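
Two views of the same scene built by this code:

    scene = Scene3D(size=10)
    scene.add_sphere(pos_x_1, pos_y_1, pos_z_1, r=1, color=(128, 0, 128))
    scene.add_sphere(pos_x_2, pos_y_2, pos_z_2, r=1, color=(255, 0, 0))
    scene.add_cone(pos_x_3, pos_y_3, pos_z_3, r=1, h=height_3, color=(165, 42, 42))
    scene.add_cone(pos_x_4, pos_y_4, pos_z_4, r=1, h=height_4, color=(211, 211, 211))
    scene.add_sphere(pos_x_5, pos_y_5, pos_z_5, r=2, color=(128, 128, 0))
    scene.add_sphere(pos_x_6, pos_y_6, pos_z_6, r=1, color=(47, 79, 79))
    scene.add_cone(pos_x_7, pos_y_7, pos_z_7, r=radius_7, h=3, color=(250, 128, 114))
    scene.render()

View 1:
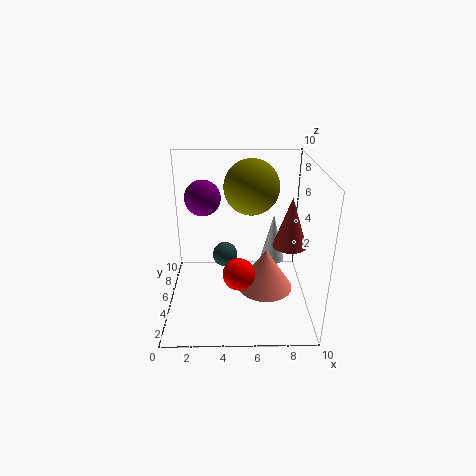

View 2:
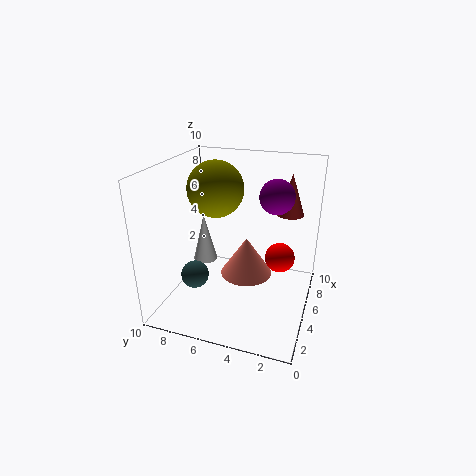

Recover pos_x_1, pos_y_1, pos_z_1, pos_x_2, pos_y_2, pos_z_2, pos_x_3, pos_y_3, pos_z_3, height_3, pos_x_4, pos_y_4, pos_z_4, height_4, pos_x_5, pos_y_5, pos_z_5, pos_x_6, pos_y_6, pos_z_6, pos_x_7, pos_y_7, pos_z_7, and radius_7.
pos_x_1 = 3
pos_y_1 = 2
pos_z_1 = 9
pos_x_2 = 5
pos_y_2 = 2
pos_z_2 = 4
pos_x_3 = 8
pos_y_3 = 2
pos_z_3 = 6
height_3 = 3
pos_x_4 = 8
pos_y_4 = 9
pos_z_4 = 1
height_4 = 4
pos_x_5 = 6
pos_y_5 = 7
pos_z_5 = 8
pos_x_6 = 4
pos_y_6 = 8
pos_z_6 = 2
pos_x_7 = 7
pos_y_7 = 5
pos_z_7 = 1
radius_7 = 2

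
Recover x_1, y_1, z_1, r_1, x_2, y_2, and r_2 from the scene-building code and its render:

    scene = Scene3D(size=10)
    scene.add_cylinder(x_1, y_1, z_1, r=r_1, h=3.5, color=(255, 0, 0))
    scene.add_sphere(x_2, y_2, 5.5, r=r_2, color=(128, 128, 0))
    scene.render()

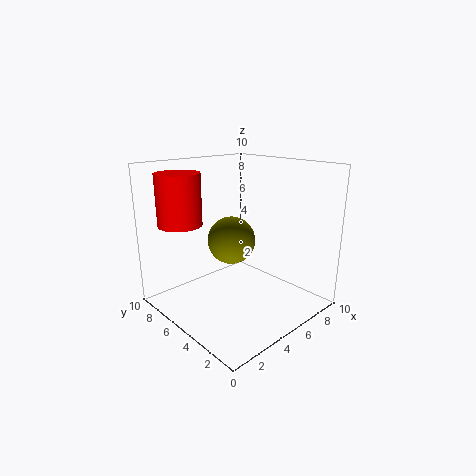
x_1 = 2, y_1 = 7.5, z_1 = 6, r_1 = 1.5, x_2 = 3.5, y_2 = 4, r_2 = 1.5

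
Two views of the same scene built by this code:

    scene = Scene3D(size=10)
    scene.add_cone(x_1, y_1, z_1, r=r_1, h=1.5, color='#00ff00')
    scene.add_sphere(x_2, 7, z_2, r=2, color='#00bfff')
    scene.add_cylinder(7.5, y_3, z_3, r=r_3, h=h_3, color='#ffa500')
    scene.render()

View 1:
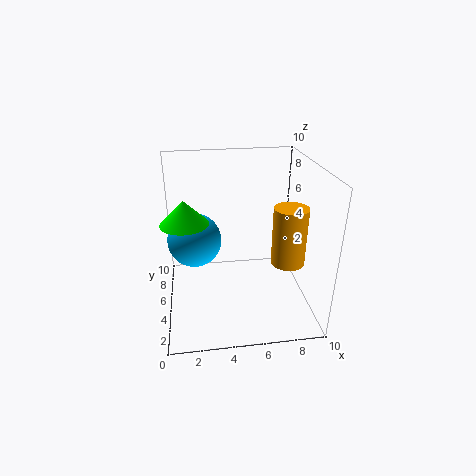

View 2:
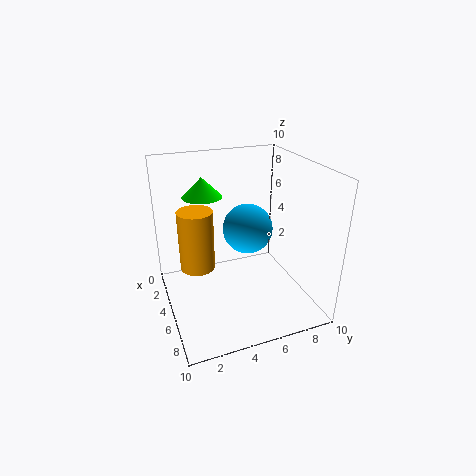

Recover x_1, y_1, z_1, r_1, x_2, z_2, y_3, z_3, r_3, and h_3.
x_1 = 1.5, y_1 = 3.5, z_1 = 7, r_1 = 1.5, x_2 = 2, z_2 = 4, y_3 = 1.5, z_3 = 5, r_3 = 1, h_3 = 3.5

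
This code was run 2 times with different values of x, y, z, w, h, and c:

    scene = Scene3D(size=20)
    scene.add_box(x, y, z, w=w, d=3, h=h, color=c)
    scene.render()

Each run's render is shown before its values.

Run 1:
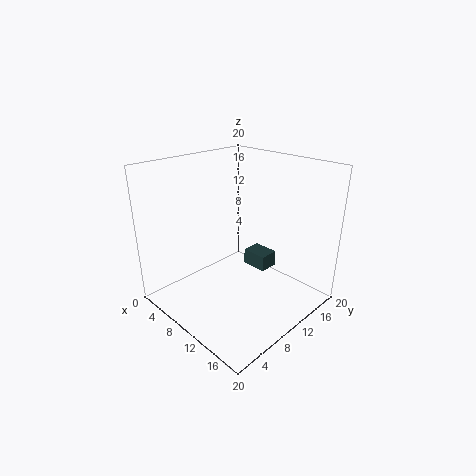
x = 6.5; y = 15; z = 2.5; w = 4; h = 2.5; c = 'darkslategray'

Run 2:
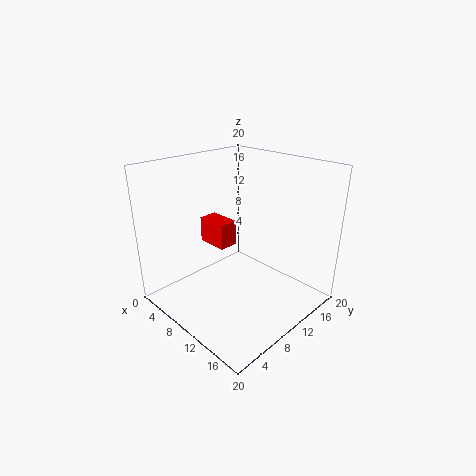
x = 0.5; y = 11; z = 6; w = 5; h = 4; c = 'red'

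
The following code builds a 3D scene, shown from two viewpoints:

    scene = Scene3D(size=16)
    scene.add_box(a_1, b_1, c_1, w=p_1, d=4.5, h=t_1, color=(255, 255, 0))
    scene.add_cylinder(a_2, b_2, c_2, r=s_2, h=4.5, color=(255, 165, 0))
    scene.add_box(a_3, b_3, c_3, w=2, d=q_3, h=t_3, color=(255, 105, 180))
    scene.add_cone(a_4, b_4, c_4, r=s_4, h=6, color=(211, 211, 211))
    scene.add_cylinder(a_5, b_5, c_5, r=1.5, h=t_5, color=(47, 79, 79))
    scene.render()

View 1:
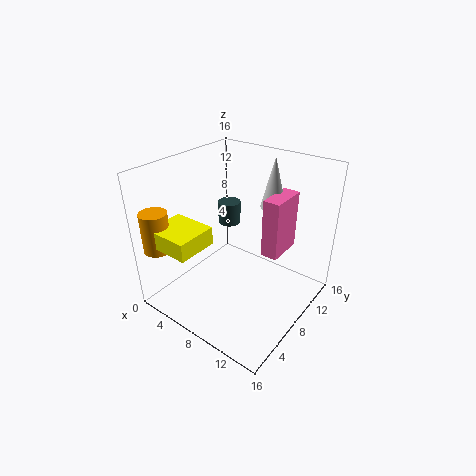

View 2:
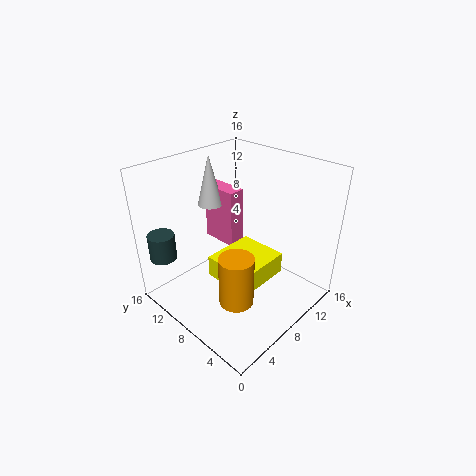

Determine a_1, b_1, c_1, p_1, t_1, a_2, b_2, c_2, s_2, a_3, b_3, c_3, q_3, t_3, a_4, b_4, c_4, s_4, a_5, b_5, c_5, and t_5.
a_1 = 1.5; b_1 = 1; c_1 = 8; p_1 = 5; t_1 = 2; a_2 = 1.5; b_2 = 2; c_2 = 7; s_2 = 1.5; a_3 = 9.5; b_3 = 10.5; c_3 = 5; q_3 = 4.5; t_3 = 7; a_4 = 9; b_4 = 13.5; c_4 = 10; s_4 = 1.5; a_5 = 2; b_5 = 14; c_5 = 5.5; t_5 = 3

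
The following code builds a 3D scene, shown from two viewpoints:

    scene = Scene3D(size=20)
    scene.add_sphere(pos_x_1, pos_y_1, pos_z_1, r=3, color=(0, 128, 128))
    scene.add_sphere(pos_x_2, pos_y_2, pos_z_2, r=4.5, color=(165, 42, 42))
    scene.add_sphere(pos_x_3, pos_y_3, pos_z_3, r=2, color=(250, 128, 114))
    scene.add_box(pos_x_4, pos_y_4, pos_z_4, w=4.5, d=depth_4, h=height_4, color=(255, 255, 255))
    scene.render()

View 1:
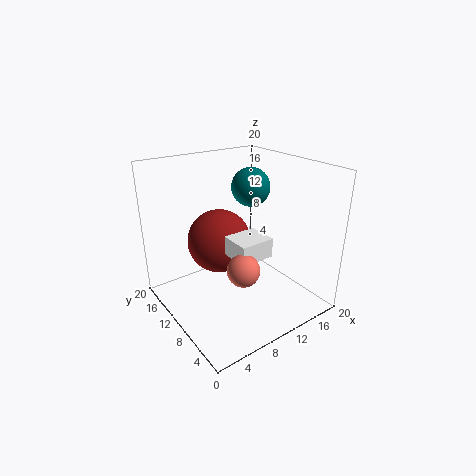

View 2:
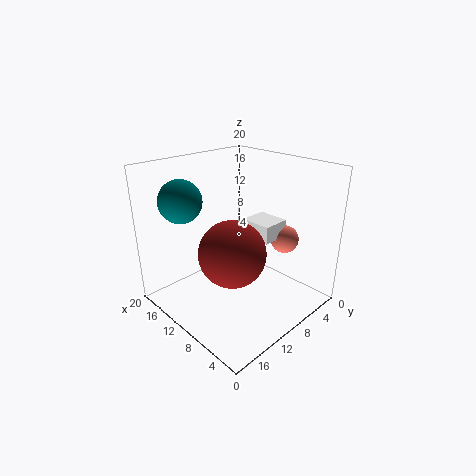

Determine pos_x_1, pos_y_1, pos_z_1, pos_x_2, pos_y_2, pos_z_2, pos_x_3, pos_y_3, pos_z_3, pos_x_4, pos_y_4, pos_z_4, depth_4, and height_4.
pos_x_1 = 16, pos_y_1 = 15, pos_z_1 = 15, pos_x_2 = 8.5, pos_y_2 = 12.5, pos_z_2 = 9, pos_x_3 = 6.5, pos_y_3 = 4, pos_z_3 = 9, pos_x_4 = 6.5, pos_y_4 = 4, pos_z_4 = 9.5, depth_4 = 4, height_4 = 2.5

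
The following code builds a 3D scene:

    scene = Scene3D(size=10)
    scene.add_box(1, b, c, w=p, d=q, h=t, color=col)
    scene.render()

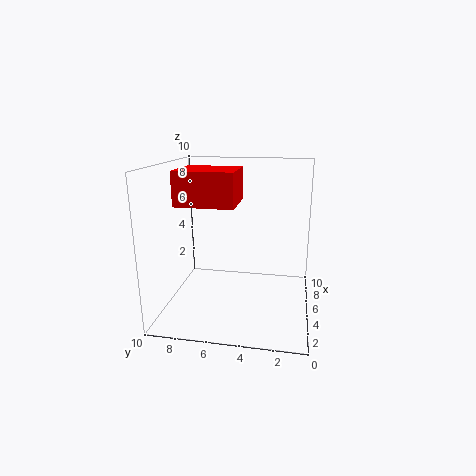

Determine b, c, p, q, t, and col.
b = 4.5
c = 8
p = 3
q = 3.5
t = 2
col = 'red'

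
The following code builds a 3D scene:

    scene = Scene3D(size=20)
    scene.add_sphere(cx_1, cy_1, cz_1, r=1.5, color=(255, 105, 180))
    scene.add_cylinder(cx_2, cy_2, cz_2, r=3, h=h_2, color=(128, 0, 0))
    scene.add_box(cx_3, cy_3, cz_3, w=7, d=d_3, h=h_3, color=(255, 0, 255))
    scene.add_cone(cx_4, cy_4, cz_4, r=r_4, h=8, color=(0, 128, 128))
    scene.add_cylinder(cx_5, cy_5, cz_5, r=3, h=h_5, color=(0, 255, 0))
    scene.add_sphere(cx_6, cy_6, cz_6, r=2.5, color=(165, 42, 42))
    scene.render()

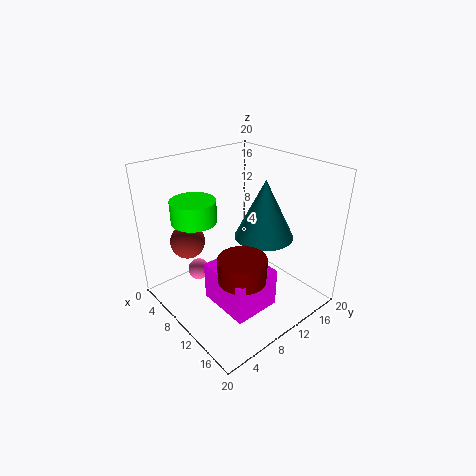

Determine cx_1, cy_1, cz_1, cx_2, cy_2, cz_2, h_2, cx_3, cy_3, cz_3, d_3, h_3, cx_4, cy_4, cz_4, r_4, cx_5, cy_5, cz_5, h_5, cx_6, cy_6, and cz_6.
cx_1 = 6.5
cy_1 = 5.5
cz_1 = 5
cx_2 = 15.5
cy_2 = 6
cz_2 = 8
h_2 = 3
cx_3 = 11
cy_3 = 3.5
cz_3 = 4
d_3 = 6
h_3 = 5
cx_4 = 12.5
cy_4 = 12.5
cz_4 = 10.5
r_4 = 4
cx_5 = 7
cy_5 = 5
cz_5 = 13
h_5 = 3
cx_6 = 4
cy_6 = 5.5
cz_6 = 8.5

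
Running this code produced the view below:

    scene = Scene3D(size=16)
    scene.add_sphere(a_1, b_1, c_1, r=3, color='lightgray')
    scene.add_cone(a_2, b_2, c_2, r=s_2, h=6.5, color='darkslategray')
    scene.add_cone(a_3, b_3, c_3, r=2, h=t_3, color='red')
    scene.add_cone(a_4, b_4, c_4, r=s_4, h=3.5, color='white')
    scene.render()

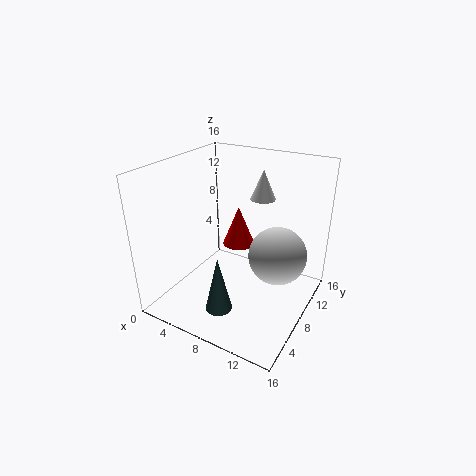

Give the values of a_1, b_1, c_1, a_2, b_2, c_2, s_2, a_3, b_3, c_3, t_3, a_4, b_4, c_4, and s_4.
a_1 = 13; b_1 = 7.5; c_1 = 7.5; a_2 = 7.5; b_2 = 4.5; c_2 = 0.5; s_2 = 1.5; a_3 = 5.5; b_3 = 12.5; c_3 = 4.5; t_3 = 5; a_4 = 8.5; b_4 = 13; c_4 = 11; s_4 = 1.5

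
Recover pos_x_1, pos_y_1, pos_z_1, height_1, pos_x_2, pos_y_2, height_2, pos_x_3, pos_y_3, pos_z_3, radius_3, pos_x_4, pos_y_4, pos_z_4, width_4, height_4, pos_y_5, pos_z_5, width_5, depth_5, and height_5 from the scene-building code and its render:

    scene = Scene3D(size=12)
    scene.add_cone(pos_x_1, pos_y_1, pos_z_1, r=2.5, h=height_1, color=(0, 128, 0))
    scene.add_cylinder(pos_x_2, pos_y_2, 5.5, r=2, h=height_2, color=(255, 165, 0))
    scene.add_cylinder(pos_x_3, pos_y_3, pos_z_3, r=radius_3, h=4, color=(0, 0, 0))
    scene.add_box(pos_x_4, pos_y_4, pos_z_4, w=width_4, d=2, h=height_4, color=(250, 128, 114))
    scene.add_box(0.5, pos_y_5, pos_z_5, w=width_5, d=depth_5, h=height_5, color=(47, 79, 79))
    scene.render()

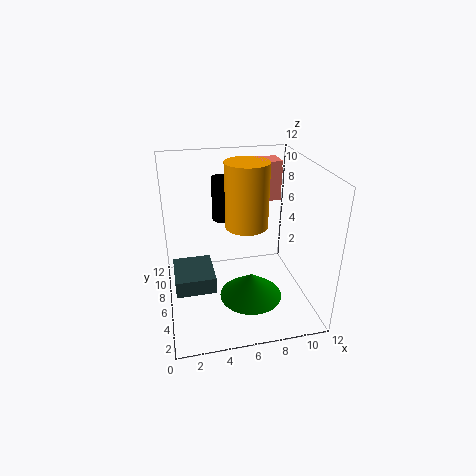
pos_x_1 = 6.5
pos_y_1 = 3.5
pos_z_1 = 2
height_1 = 2
pos_x_2 = 7.5
pos_y_2 = 9
height_2 = 6
pos_x_3 = 5.5
pos_y_3 = 10
pos_z_3 = 6
radius_3 = 1
pos_x_4 = 8.5
pos_y_4 = 8.5
pos_z_4 = 8
width_4 = 2
height_4 = 3.5
pos_y_5 = 5.5
pos_z_5 = 1
width_5 = 3.5
depth_5 = 4
height_5 = 1.5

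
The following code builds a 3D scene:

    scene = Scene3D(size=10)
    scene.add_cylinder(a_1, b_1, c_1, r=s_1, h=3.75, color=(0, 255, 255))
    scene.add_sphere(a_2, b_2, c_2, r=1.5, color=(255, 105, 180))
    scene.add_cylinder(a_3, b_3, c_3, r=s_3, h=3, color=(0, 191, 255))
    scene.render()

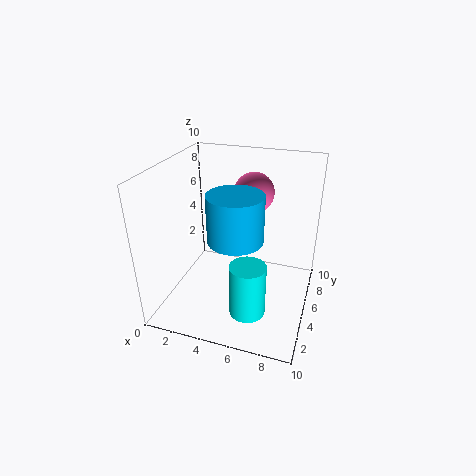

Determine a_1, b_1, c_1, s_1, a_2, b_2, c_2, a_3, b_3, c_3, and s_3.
a_1 = 6.25; b_1 = 3.25; c_1 = 0.25; s_1 = 1.25; a_2 = 5.25; b_2 = 8; c_2 = 7.25; a_3 = 5.5; b_3 = 3; c_3 = 6; s_3 = 1.75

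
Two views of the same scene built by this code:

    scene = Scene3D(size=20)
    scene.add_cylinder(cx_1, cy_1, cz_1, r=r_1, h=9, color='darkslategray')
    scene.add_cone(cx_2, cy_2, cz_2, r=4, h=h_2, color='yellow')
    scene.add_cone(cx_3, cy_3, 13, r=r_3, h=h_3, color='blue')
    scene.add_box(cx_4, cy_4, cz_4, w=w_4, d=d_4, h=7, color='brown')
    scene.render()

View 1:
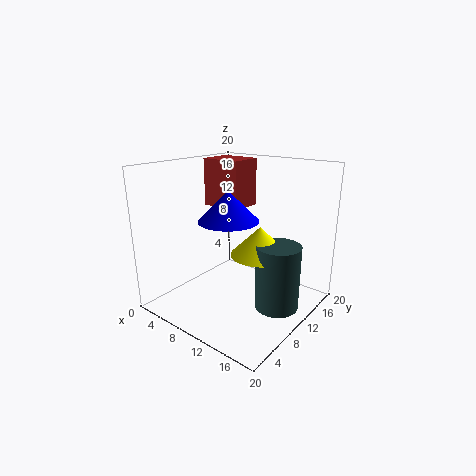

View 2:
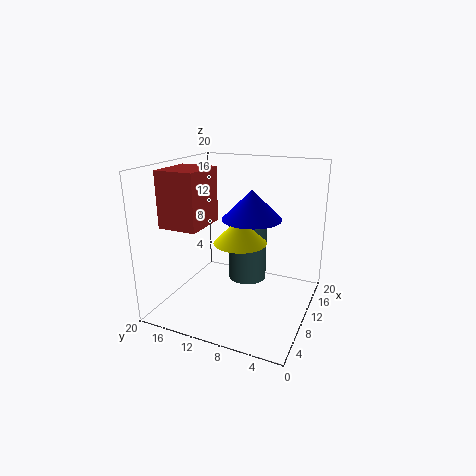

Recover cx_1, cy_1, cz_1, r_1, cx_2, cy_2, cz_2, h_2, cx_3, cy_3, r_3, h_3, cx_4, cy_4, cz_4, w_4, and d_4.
cx_1 = 16, cy_1 = 11, cz_1 = 1, r_1 = 3, cx_2 = 13, cy_2 = 11, cz_2 = 8, h_2 = 4, cx_3 = 10, cy_3 = 8, r_3 = 4, h_3 = 4, cx_4 = 2, cy_4 = 12, cz_4 = 13, w_4 = 6, d_4 = 5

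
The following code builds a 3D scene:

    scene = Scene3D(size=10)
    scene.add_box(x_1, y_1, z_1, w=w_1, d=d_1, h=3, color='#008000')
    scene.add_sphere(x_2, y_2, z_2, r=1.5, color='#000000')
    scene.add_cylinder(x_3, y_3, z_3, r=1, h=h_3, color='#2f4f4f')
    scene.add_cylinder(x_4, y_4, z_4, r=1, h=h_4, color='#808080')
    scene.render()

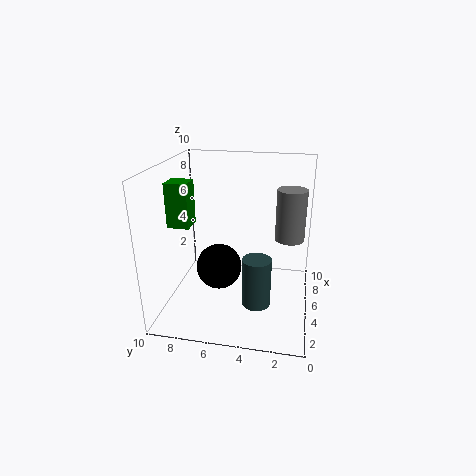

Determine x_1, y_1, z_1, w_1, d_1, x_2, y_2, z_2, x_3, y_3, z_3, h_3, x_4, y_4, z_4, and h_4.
x_1 = 3.5
y_1 = 8
z_1 = 6
w_1 = 1.5
d_1 = 1.5
x_2 = 3.5
y_2 = 6
z_2 = 3.5
x_3 = 4
y_3 = 3.5
z_3 = 0.5
h_3 = 3.5
x_4 = 5.5
y_4 = 1.5
z_4 = 5
h_4 = 3.5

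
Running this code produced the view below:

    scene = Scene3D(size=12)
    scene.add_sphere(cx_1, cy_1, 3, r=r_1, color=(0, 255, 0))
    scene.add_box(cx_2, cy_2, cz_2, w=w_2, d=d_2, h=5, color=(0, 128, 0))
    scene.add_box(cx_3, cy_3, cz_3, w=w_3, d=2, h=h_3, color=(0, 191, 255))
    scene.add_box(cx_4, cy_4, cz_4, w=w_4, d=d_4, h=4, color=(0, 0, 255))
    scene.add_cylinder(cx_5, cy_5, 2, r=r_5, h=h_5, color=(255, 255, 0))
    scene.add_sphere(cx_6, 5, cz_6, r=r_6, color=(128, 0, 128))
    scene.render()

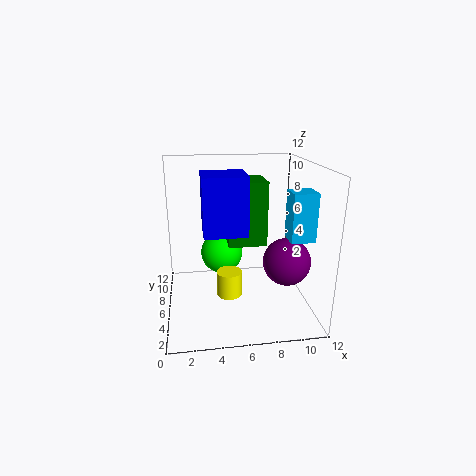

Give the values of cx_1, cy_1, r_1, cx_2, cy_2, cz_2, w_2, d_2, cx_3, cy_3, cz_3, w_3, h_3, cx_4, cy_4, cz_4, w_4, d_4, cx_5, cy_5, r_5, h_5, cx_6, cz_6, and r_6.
cx_1 = 5
cy_1 = 10
r_1 = 2
cx_2 = 5
cy_2 = 4
cz_2 = 6
w_2 = 3
d_2 = 3
cx_3 = 10
cy_3 = 4
cz_3 = 6
w_3 = 2
h_3 = 4
cx_4 = 3
cy_4 = 1
cz_4 = 8
w_4 = 3
d_4 = 3
cx_5 = 5
cy_5 = 4
r_5 = 1
h_5 = 2
cx_6 = 10
cz_6 = 4
r_6 = 2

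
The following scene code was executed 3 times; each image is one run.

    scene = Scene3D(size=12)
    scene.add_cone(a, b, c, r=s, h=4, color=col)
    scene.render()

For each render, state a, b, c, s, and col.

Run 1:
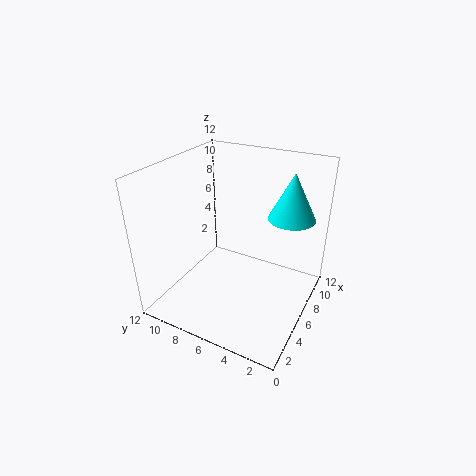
a = 9, b = 2.5, c = 7.25, s = 2, col = 'cyan'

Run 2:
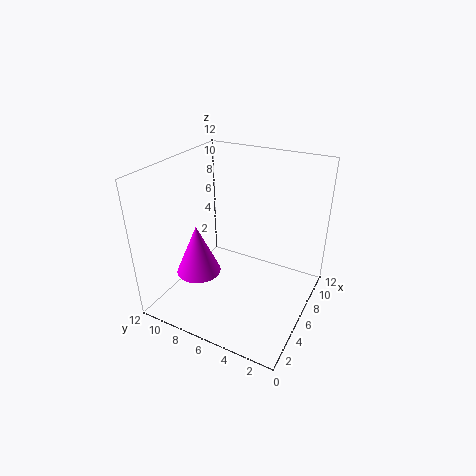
a = 3, b = 8, c = 4, s = 1.75, col = 'magenta'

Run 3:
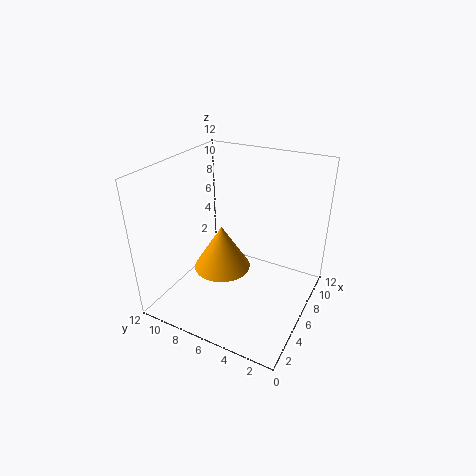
a = 6.25, b = 7.75, c = 2.5, s = 2.5, col = 'orange'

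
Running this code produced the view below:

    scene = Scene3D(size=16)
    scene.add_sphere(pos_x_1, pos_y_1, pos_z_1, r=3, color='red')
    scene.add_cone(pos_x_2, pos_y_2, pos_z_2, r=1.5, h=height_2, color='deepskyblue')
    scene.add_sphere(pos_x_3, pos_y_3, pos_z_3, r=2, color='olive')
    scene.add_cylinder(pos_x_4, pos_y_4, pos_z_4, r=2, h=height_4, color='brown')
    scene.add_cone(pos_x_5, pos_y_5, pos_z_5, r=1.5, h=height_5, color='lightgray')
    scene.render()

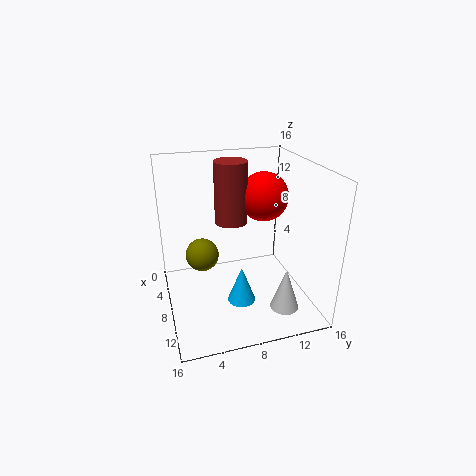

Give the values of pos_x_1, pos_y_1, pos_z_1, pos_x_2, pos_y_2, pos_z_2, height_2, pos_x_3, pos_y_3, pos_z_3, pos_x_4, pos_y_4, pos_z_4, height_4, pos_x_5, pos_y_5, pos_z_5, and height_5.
pos_x_1 = 4, pos_y_1 = 12.5, pos_z_1 = 11, pos_x_2 = 11, pos_y_2 = 7.5, pos_z_2 = 2, height_2 = 4, pos_x_3 = 4.5, pos_y_3 = 4.5, pos_z_3 = 4.5, pos_x_4 = 3.5, pos_y_4 = 8.5, pos_z_4 = 8, height_4 = 7.5, pos_x_5 = 13.5, pos_y_5 = 11.5, pos_z_5 = 2, height_5 = 4.5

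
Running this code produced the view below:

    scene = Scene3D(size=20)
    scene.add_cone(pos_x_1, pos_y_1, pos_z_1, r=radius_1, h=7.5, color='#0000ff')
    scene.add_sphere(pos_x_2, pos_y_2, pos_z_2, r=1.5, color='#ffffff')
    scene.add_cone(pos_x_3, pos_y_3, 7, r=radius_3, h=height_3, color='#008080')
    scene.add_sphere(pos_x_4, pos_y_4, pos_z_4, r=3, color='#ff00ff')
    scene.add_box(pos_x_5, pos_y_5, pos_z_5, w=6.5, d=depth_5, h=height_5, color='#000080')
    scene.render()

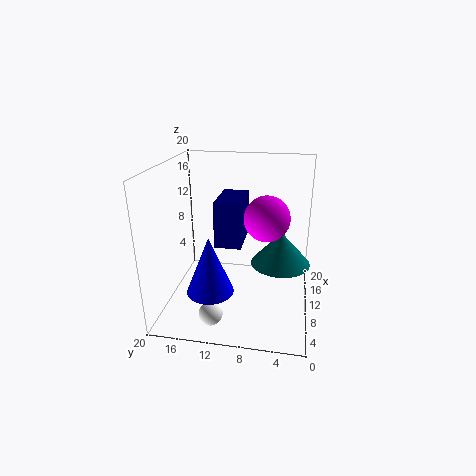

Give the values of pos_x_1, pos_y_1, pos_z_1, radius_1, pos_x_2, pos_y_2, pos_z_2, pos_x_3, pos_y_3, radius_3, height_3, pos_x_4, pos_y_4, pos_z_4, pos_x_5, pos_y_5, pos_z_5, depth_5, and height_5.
pos_x_1 = 4; pos_y_1 = 12.5; pos_z_1 = 5; radius_1 = 3; pos_x_2 = 2; pos_y_2 = 12; pos_z_2 = 3; pos_x_3 = 9.5; pos_y_3 = 4; radius_3 = 4; height_3 = 4.5; pos_x_4 = 9; pos_y_4 = 6; pos_z_4 = 13.5; pos_x_5 = 6.5; pos_y_5 = 9; pos_z_5 = 10; depth_5 = 3.5; height_5 = 6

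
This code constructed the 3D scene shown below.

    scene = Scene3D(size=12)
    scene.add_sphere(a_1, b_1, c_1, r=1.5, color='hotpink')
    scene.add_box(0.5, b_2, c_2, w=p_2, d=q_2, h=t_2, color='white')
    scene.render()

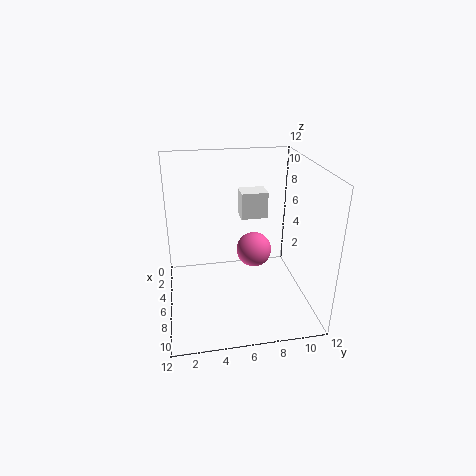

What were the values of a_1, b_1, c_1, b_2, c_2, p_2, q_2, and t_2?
a_1 = 5.5, b_1 = 7.5, c_1 = 4.5, b_2 = 7, c_2 = 6, p_2 = 2, q_2 = 2.5, t_2 = 2.5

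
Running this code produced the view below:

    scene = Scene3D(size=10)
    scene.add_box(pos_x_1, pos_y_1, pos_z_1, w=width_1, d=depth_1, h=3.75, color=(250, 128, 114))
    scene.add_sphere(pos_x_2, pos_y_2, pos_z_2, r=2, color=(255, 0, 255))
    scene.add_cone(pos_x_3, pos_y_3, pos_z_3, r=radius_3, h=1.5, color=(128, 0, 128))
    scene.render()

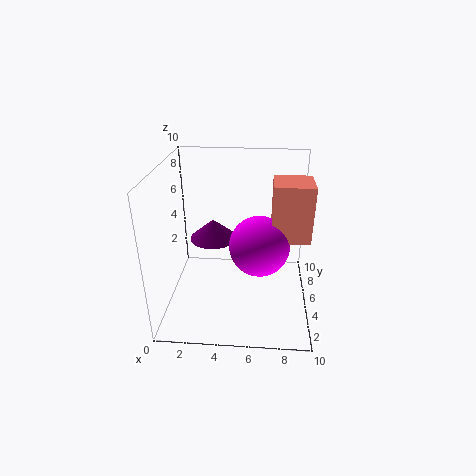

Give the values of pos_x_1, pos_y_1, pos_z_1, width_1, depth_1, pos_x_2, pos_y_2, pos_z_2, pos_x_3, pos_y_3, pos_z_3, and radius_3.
pos_x_1 = 7.25; pos_y_1 = 3.5; pos_z_1 = 5.5; width_1 = 2.5; depth_1 = 2.5; pos_x_2 = 6.5; pos_y_2 = 4; pos_z_2 = 5; pos_x_3 = 3; pos_y_3 = 6.75; pos_z_3 = 4; radius_3 = 1.75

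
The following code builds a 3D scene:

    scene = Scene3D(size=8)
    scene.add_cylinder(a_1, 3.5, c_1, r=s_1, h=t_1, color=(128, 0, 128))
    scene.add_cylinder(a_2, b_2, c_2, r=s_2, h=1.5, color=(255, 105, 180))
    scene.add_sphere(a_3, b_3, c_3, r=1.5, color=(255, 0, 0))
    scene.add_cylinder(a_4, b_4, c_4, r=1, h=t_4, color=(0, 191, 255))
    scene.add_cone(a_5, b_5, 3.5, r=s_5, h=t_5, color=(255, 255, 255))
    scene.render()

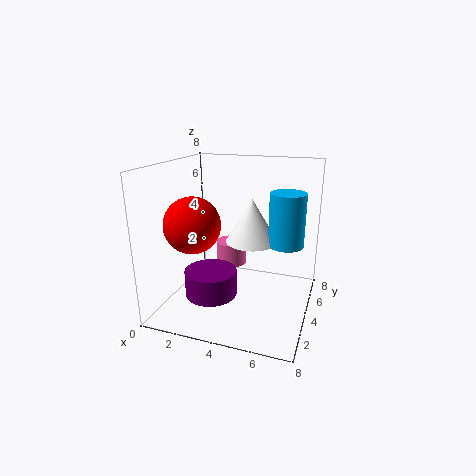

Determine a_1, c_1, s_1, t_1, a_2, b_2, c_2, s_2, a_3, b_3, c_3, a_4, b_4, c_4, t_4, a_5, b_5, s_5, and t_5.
a_1 = 2.5; c_1 = 0.5; s_1 = 1.5; t_1 = 1.5; a_2 = 2.5; b_2 = 7; c_2 = 1; s_2 = 1; a_3 = 2; b_3 = 2.5; c_3 = 5; a_4 = 6.5; b_4 = 5; c_4 = 3.5; t_4 = 3; a_5 = 4.5; b_5 = 5; s_5 = 1.5; t_5 = 2.5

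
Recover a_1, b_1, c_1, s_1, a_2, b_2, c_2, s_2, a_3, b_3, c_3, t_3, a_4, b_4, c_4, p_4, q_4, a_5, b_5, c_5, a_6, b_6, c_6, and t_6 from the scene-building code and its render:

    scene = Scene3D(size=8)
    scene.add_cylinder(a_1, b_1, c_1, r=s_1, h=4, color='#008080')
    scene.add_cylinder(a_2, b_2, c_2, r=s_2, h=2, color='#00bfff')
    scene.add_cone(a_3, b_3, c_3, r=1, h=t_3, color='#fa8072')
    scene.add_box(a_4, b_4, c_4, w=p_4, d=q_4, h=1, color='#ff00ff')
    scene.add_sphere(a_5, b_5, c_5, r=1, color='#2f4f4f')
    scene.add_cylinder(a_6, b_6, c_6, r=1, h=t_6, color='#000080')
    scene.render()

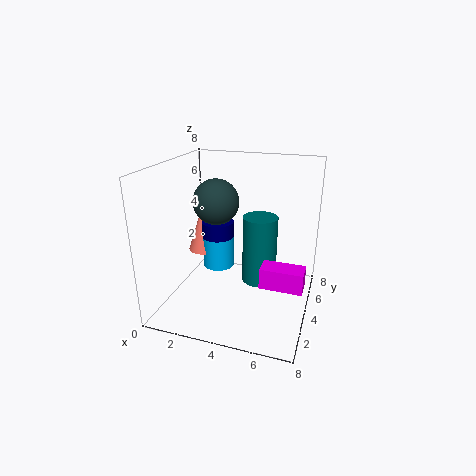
a_1 = 5; b_1 = 5; c_1 = 1; s_1 = 1; a_2 = 2; b_2 = 6; c_2 = 1; s_2 = 1; a_3 = 1; b_3 = 6; c_3 = 2; t_3 = 3; a_4 = 6; b_4 = 1; c_4 = 3; p_4 = 2; q_4 = 1; a_5 = 4; b_5 = 1; c_5 = 7; a_6 = 2; b_6 = 6; c_6 = 2; t_6 = 2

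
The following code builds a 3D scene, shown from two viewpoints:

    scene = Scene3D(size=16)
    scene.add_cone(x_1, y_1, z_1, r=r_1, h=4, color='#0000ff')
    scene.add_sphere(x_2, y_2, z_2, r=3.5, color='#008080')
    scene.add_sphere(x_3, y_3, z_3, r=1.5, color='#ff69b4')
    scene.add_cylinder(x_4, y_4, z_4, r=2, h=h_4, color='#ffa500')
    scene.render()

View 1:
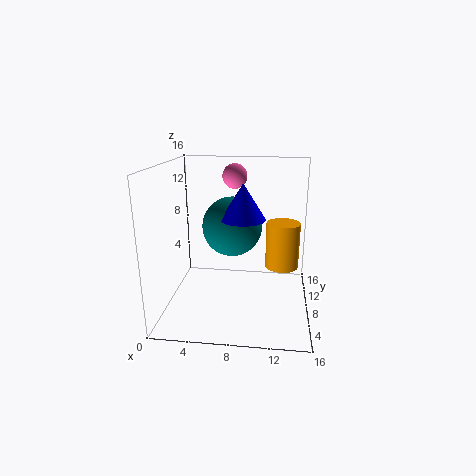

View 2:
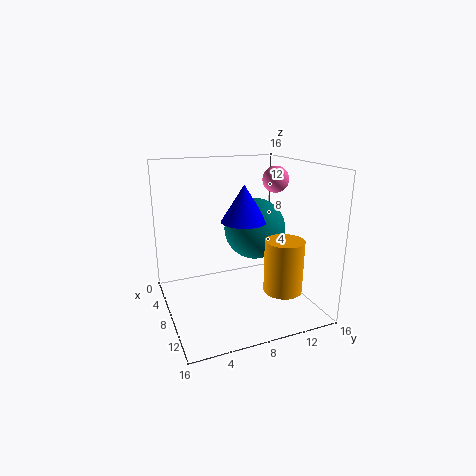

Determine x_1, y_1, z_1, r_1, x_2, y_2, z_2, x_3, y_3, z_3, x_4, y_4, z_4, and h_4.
x_1 = 8.5, y_1 = 8.5, z_1 = 10, r_1 = 2.5, x_2 = 7, y_2 = 10.5, z_2 = 8.5, x_3 = 7, y_3 = 13, z_3 = 14, x_4 = 13, y_4 = 11, z_4 = 3.5, h_4 = 5.5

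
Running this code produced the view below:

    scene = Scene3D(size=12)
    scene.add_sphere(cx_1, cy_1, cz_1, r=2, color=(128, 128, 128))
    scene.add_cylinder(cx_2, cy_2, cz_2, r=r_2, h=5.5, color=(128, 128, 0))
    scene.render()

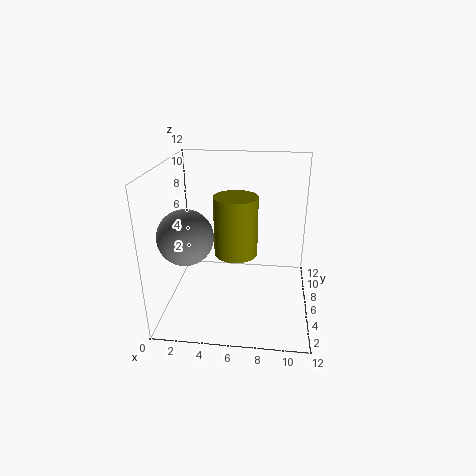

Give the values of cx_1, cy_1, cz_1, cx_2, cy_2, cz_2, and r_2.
cx_1 = 2.75; cy_1 = 2; cz_1 = 7.75; cx_2 = 5.5; cy_2 = 8.5; cz_2 = 3.25; r_2 = 2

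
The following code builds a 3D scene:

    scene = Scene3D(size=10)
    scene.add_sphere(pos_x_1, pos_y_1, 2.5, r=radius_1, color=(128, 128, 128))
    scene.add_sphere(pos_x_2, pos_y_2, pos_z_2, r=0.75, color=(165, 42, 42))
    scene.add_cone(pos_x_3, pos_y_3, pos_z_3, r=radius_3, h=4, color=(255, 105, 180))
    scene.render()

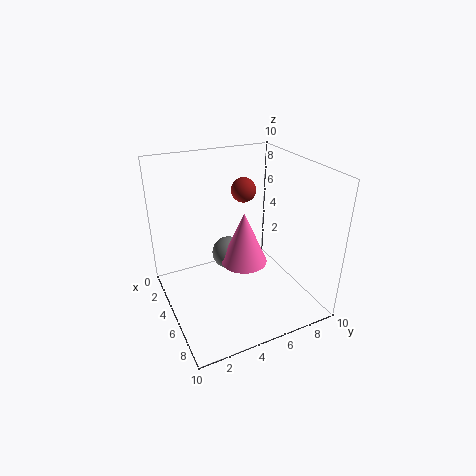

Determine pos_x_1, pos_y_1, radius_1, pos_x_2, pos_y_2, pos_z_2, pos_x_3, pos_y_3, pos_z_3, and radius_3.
pos_x_1 = 2.75, pos_y_1 = 5.25, radius_1 = 1.25, pos_x_2 = 6.25, pos_y_2 = 4.75, pos_z_2 = 9, pos_x_3 = 4, pos_y_3 = 6, pos_z_3 = 2.25, radius_3 = 1.75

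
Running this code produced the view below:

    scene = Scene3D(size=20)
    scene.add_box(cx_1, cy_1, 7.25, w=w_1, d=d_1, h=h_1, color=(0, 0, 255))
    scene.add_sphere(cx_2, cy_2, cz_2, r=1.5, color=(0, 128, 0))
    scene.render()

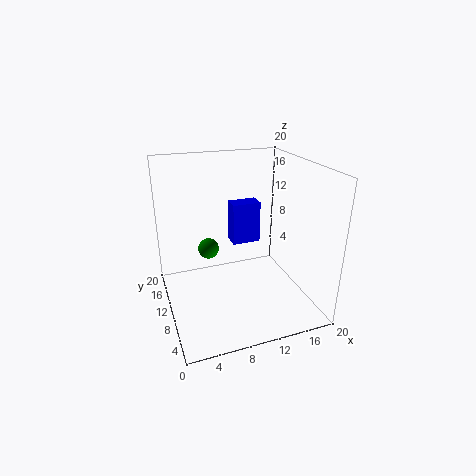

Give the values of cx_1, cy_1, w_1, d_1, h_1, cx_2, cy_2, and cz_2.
cx_1 = 10.5, cy_1 = 13.25, w_1 = 4.25, d_1 = 2.5, h_1 = 6.25, cx_2 = 6.5, cy_2 = 13, cz_2 = 7.5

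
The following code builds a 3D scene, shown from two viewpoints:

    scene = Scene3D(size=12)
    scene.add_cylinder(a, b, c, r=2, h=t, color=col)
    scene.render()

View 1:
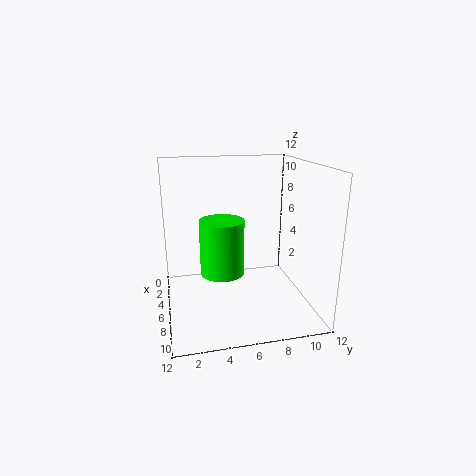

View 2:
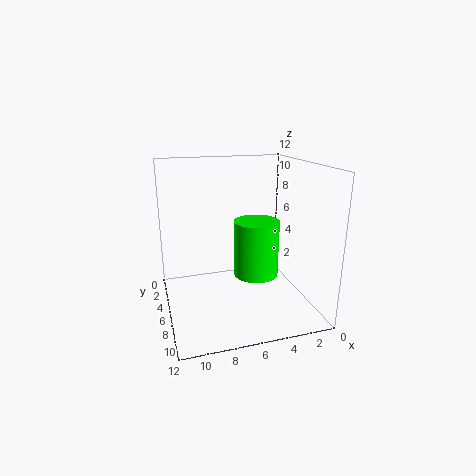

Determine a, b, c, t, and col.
a = 4
b = 5
c = 2
t = 5
col = 'lime'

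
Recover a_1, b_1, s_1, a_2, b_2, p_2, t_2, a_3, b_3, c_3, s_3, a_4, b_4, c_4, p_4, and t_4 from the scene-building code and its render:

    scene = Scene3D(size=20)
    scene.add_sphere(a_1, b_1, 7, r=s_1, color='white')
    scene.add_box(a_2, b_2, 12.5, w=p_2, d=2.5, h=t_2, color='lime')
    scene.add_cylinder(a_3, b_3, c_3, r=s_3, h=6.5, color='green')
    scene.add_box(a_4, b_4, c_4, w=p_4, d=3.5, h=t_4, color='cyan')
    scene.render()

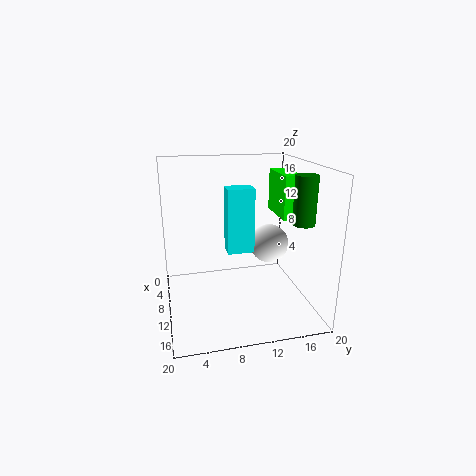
a_1 = 6; b_1 = 16; s_1 = 3; a_2 = 5; b_2 = 16; p_2 = 6.5; t_2 = 6; a_3 = 13.5; b_3 = 18; c_3 = 12.5; s_3 = 1.5; a_4 = 10.5; b_4 = 8; c_4 = 9; p_4 = 2.5; t_4 = 8.5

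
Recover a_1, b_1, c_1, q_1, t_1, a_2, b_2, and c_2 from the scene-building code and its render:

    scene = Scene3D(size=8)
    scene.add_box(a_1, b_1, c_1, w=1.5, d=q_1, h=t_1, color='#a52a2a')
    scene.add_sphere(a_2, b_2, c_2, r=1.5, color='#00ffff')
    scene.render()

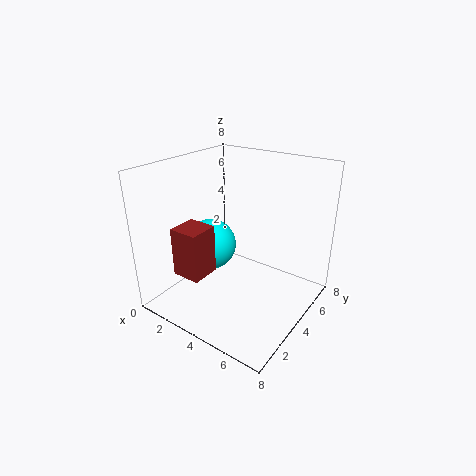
a_1 = 2.5
b_1 = 0.5
c_1 = 3
q_1 = 1.5
t_1 = 2.5
a_2 = 2
b_2 = 4
c_2 = 3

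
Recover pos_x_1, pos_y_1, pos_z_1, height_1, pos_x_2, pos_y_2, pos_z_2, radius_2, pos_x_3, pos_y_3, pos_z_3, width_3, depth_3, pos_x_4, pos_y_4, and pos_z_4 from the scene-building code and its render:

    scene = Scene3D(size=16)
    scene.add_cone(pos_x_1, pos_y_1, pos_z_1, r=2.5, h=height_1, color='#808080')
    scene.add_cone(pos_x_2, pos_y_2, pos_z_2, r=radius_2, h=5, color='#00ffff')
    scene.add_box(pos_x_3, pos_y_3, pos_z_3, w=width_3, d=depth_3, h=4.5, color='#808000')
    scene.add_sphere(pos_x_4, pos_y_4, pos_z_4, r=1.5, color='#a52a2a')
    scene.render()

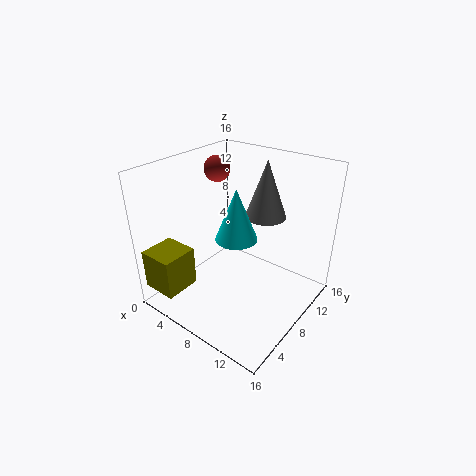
pos_x_1 = 8; pos_y_1 = 13.5; pos_z_1 = 8.5; height_1 = 7; pos_x_2 = 10.5; pos_y_2 = 4.5; pos_z_2 = 10.5; radius_2 = 2; pos_x_3 = 0.5; pos_y_3 = 0.5; pos_z_3 = 2.5; width_3 = 4; depth_3 = 4; pos_x_4 = 3.5; pos_y_4 = 10; pos_z_4 = 14.5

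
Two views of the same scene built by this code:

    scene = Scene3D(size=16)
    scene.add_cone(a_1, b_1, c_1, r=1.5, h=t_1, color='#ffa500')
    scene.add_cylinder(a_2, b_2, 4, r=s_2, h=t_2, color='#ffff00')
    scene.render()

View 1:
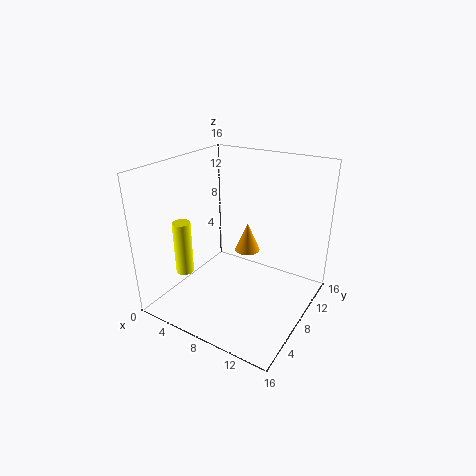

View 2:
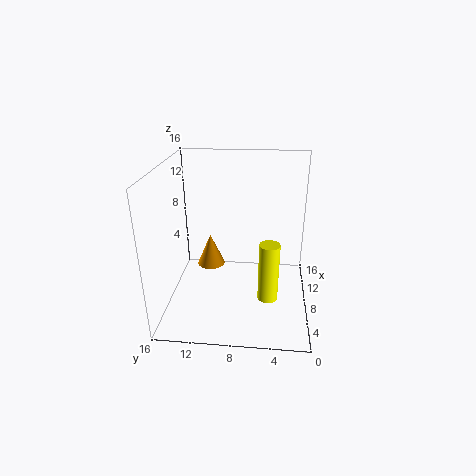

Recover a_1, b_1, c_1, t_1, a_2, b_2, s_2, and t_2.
a_1 = 7.5, b_1 = 11, c_1 = 5, t_1 = 3.5, a_2 = 3, b_2 = 4.5, s_2 = 1, t_2 = 6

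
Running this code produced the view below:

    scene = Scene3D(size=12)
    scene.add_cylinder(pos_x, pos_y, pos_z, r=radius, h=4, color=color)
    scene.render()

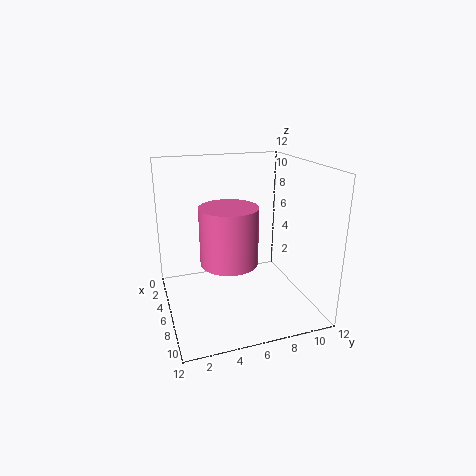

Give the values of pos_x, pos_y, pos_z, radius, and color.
pos_x = 10, pos_y = 4, pos_z = 6, radius = 2, color = 'hotpink'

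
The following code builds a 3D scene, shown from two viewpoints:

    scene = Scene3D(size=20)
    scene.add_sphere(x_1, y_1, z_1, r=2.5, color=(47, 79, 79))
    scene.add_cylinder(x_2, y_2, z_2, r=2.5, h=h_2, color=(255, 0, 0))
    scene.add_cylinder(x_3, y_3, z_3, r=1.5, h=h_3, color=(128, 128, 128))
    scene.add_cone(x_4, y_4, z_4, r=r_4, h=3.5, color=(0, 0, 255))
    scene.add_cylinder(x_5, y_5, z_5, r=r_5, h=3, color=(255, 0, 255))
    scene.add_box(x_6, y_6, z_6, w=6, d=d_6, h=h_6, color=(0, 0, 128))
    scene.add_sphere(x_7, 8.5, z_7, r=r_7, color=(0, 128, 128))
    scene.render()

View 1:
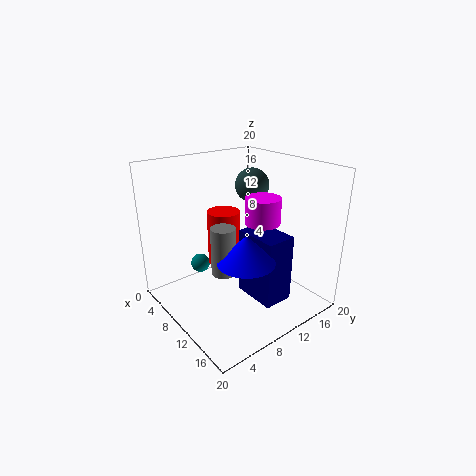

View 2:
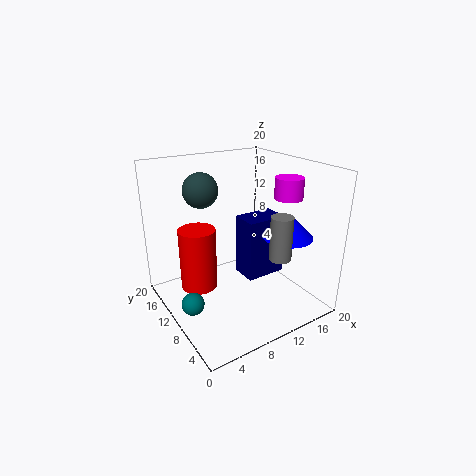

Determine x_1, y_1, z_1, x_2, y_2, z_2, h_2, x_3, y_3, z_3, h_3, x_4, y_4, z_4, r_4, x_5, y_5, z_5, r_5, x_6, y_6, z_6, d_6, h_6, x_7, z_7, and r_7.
x_1 = 7
y_1 = 15
z_1 = 16
x_2 = 4.5
y_2 = 11.5
z_2 = 3.5
h_2 = 8.5
x_3 = 13.5
y_3 = 5
z_3 = 8
h_3 = 6
x_4 = 16
y_4 = 6.5
z_4 = 10
r_4 = 3.5
x_5 = 17
y_5 = 8
z_5 = 15
r_5 = 2
x_6 = 11.5
y_6 = 9
z_6 = 3
d_6 = 4
h_6 = 9
x_7 = 2
z_7 = 3
r_7 = 1.5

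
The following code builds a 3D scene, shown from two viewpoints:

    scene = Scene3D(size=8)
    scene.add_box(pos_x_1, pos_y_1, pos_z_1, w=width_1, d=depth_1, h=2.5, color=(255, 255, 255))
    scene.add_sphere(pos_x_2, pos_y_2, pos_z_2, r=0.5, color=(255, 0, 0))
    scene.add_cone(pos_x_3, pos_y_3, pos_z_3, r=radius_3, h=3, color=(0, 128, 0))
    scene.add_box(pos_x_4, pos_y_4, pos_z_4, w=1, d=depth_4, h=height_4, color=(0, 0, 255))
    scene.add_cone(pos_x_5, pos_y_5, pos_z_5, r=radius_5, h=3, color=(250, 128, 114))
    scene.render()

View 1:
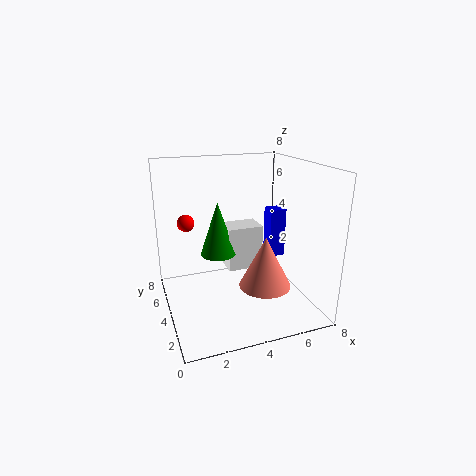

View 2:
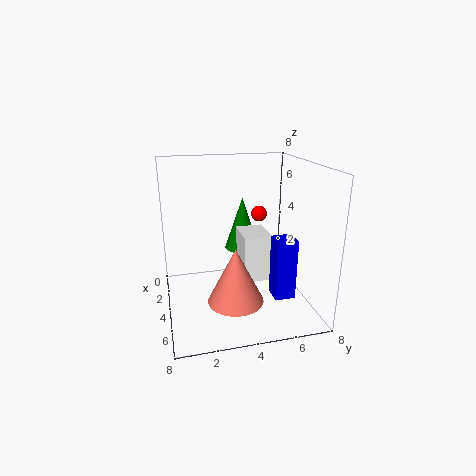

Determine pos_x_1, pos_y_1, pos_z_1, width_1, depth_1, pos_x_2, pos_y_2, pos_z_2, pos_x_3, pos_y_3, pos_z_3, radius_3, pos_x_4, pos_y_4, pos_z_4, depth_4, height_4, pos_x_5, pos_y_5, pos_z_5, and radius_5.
pos_x_1 = 3.5; pos_y_1 = 4; pos_z_1 = 2; width_1 = 2; depth_1 = 1.5; pos_x_2 = 1.5; pos_y_2 = 6; pos_z_2 = 4.5; pos_x_3 = 3; pos_y_3 = 4.5; pos_z_3 = 3; radius_3 = 1; pos_x_4 = 6.5; pos_y_4 = 5; pos_z_4 = 2; depth_4 = 1; height_4 = 3; pos_x_5 = 5.5; pos_y_5 = 3.5; pos_z_5 = 1; radius_5 = 1.5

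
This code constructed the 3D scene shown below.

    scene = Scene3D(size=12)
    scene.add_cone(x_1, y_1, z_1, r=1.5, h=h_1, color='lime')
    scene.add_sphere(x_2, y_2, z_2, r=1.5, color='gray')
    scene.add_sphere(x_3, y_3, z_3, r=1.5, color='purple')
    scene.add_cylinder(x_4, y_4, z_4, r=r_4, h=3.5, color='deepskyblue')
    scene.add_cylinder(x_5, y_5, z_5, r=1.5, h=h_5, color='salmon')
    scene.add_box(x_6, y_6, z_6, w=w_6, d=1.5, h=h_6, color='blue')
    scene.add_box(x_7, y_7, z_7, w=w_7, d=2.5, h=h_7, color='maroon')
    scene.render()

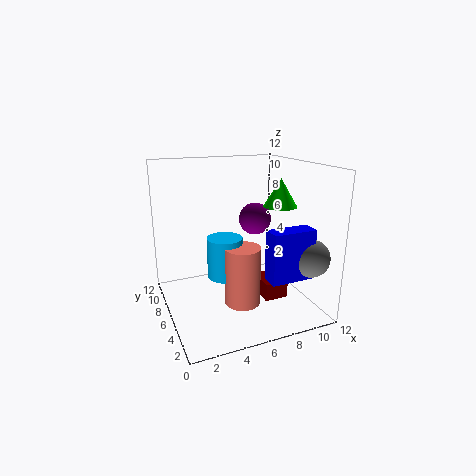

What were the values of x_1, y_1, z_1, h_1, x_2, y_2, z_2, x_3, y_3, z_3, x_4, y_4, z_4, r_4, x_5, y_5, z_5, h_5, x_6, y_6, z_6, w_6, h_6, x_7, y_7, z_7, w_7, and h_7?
x_1 = 10.5, y_1 = 7, z_1 = 8, h_1 = 2.5, x_2 = 10.5, y_2 = 2, z_2 = 5, x_3 = 9, y_3 = 9, z_3 = 6.5, x_4 = 5, y_4 = 6.5, z_4 = 2.5, r_4 = 1.5, x_5 = 6, y_5 = 5, z_5 = 0.5, h_5 = 5, x_6 = 7, y_6 = 1.5, z_6 = 3.5, w_6 = 3.5, h_6 = 4, x_7 = 7.5, y_7 = 3.5, z_7 = 1, w_7 = 2, h_7 = 1.5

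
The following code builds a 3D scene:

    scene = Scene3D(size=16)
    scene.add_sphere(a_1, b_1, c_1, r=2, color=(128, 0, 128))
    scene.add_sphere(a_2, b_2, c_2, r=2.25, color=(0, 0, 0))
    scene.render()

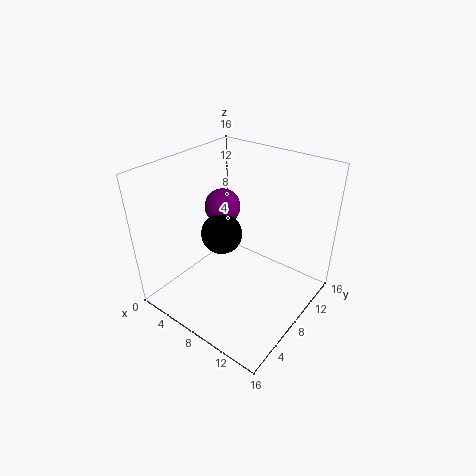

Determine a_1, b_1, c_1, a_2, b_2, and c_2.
a_1 = 5.25
b_1 = 8.75
c_1 = 10.75
a_2 = 6.5
b_2 = 7
c_2 = 8.5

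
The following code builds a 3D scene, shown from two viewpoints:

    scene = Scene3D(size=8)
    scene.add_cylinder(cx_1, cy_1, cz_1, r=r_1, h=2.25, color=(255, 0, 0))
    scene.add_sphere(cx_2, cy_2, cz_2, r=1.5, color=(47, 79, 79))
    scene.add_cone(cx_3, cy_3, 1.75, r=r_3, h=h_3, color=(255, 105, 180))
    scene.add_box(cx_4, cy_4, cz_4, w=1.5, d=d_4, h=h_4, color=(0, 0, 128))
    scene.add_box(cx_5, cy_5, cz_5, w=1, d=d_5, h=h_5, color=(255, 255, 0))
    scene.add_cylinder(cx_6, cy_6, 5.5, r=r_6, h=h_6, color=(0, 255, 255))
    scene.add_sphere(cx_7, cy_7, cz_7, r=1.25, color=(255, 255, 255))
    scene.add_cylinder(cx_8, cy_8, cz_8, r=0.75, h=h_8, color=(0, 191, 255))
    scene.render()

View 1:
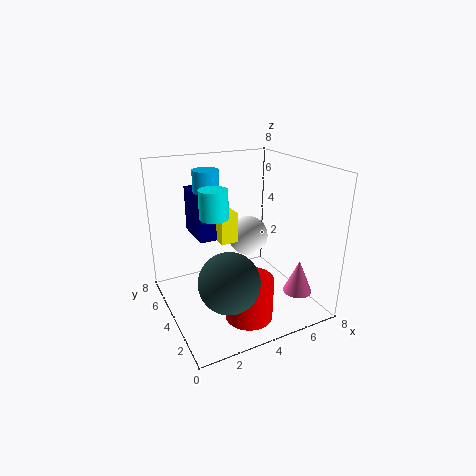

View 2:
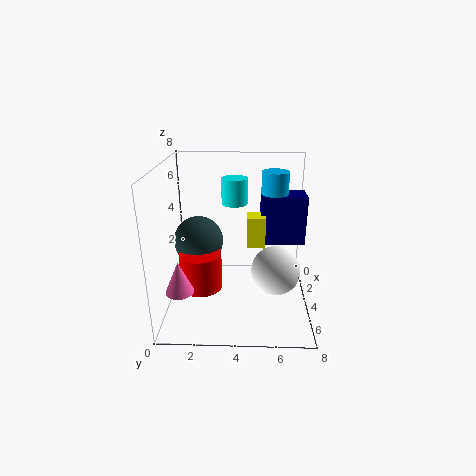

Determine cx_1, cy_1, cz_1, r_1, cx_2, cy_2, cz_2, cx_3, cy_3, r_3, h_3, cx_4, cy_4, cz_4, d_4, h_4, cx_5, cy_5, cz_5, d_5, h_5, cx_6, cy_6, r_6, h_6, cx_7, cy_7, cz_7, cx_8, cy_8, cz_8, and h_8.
cx_1 = 3.5
cy_1 = 1.75
cz_1 = 0.5
r_1 = 1.25
cx_2 = 2.25
cy_2 = 1.5
cz_2 = 3
cx_3 = 6
cy_3 = 1
r_3 = 0.75
h_3 = 1.75
cx_4 = 2.25
cy_4 = 5.25
cz_4 = 3.5
d_4 = 2.5
h_4 = 2.75
cx_5 = 3.25
cy_5 = 4.5
cz_5 = 3.5
d_5 = 1
h_5 = 1.75
cx_6 = 2.5
cy_6 = 3.75
r_6 = 0.75
h_6 = 1.5
cx_7 = 5.75
cy_7 = 6
cz_7 = 3
cx_8 = 3
cy_8 = 6
cz_8 = 6.25
h_8 = 1.25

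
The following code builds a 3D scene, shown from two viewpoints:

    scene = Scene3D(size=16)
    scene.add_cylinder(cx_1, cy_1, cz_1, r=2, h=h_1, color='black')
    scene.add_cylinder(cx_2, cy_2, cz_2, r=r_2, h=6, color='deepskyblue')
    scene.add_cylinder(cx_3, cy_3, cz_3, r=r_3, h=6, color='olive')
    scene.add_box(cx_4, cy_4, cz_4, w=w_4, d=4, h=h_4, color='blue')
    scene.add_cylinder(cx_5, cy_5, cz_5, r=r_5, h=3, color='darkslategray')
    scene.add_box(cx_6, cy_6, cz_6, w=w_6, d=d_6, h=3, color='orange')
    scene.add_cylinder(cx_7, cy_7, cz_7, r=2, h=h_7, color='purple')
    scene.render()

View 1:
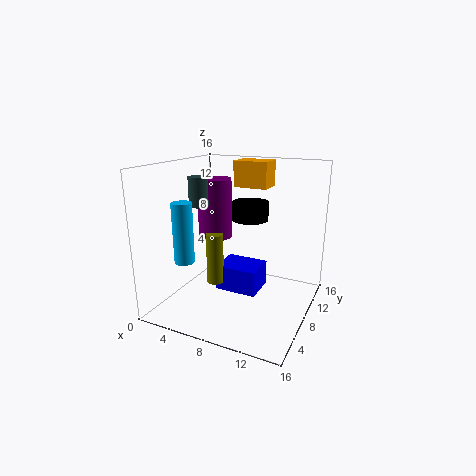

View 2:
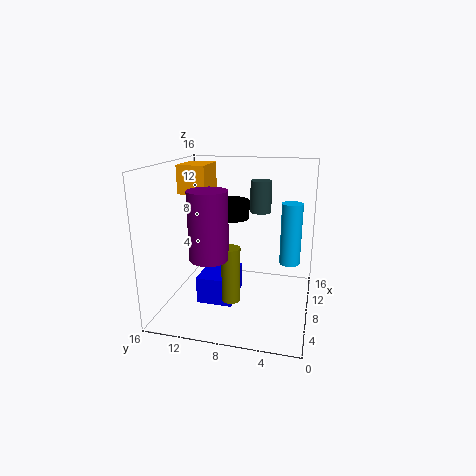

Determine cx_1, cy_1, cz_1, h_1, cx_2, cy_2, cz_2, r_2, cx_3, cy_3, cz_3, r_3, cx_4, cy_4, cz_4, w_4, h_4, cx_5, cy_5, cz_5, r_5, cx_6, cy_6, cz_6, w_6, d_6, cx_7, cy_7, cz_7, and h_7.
cx_1 = 9
cy_1 = 9
cz_1 = 10
h_1 = 2
cx_2 = 5
cy_2 = 2
cz_2 = 7
r_2 = 1
cx_3 = 5
cy_3 = 8
cz_3 = 2
r_3 = 1
cx_4 = 5
cy_4 = 8
cz_4 = 1
w_4 = 5
h_4 = 3
cx_5 = 5
cy_5 = 5
cz_5 = 12
r_5 = 1
cx_6 = 6
cy_6 = 11
cz_6 = 13
w_6 = 4
d_6 = 3
cx_7 = 4
cy_7 = 10
cz_7 = 7
h_7 = 7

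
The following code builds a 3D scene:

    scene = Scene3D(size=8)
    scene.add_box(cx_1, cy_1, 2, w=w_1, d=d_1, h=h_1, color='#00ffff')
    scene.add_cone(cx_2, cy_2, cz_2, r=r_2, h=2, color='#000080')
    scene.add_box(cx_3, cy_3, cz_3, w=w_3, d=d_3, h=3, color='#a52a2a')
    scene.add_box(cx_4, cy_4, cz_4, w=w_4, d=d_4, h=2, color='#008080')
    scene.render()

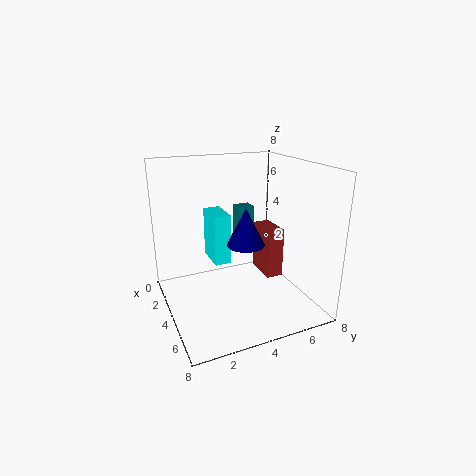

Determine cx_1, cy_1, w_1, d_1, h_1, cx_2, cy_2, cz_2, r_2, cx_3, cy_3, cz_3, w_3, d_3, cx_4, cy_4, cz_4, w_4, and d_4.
cx_1 = 1; cy_1 = 3; w_1 = 2; d_1 = 1; h_1 = 3; cx_2 = 5; cy_2 = 4; cz_2 = 4; r_2 = 1; cx_3 = 2; cy_3 = 6; cz_3 = 1; w_3 = 2; d_3 = 1; cx_4 = 1; cy_4 = 5; cz_4 = 3; w_4 = 1; d_4 = 1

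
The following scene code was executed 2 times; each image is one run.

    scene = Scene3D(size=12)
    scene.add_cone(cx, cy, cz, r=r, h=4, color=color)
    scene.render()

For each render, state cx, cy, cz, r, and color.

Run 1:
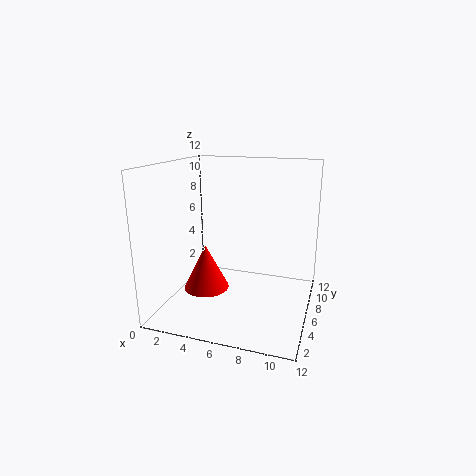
cx = 3, cy = 6, cz = 1, r = 2, color = 'red'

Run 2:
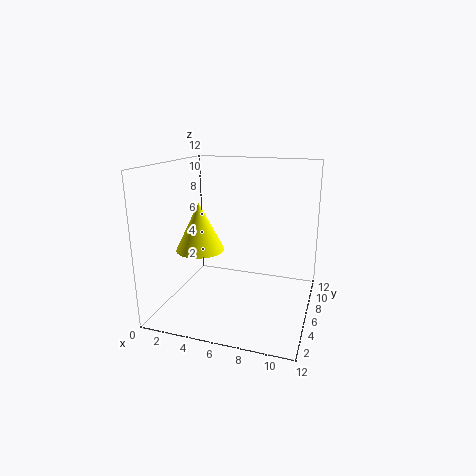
cx = 3, cy = 5, cz = 5, r = 2, color = 'yellow'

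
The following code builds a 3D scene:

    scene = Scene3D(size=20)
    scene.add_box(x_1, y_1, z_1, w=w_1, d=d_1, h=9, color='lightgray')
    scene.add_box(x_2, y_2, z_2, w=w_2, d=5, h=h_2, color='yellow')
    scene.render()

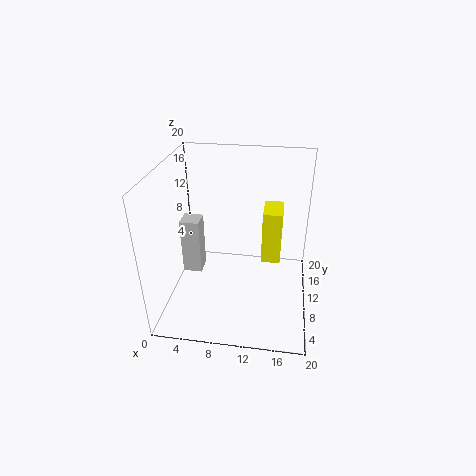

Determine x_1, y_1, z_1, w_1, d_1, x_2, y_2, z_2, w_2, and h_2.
x_1 = 0.5
y_1 = 13
z_1 = 1
w_1 = 3
d_1 = 3
x_2 = 13
y_2 = 14.5
z_2 = 3
w_2 = 3
h_2 = 8.5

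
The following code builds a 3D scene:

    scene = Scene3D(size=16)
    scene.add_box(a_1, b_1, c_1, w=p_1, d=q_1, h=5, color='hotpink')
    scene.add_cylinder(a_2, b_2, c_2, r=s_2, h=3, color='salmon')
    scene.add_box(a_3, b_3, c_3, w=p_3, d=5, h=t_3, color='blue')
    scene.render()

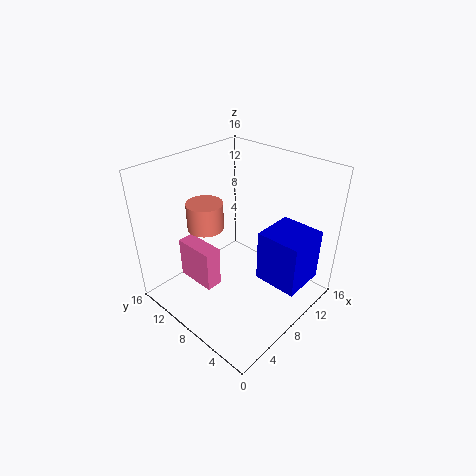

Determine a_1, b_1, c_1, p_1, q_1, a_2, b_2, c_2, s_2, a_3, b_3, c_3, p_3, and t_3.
a_1 = 5; b_1 = 10; c_1 = 1; p_1 = 2; q_1 = 5; a_2 = 6; b_2 = 11; c_2 = 9; s_2 = 2; a_3 = 9; b_3 = 1; c_3 = 3; p_3 = 5; t_3 = 6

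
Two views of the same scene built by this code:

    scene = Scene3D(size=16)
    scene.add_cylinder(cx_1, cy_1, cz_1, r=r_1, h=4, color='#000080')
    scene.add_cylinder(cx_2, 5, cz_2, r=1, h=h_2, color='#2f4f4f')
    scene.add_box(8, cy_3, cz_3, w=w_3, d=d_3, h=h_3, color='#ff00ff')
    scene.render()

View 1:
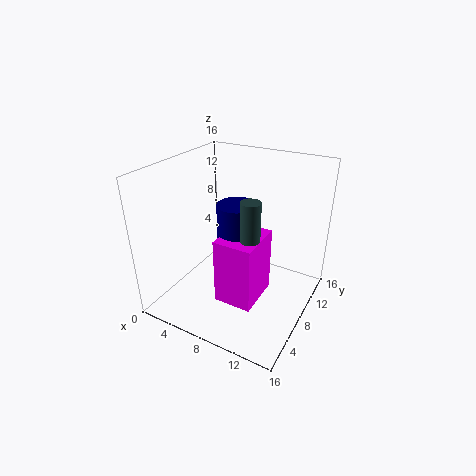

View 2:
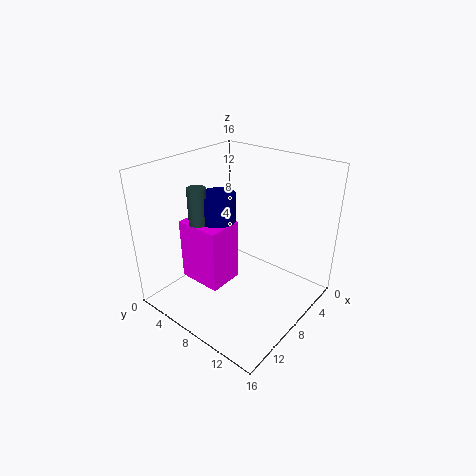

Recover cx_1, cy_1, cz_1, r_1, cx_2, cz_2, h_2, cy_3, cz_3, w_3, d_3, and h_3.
cx_1 = 9
cy_1 = 6
cz_1 = 9
r_1 = 2
cx_2 = 11
cz_2 = 8
h_2 = 6
cy_3 = 3
cz_3 = 3
w_3 = 4
d_3 = 5
h_3 = 7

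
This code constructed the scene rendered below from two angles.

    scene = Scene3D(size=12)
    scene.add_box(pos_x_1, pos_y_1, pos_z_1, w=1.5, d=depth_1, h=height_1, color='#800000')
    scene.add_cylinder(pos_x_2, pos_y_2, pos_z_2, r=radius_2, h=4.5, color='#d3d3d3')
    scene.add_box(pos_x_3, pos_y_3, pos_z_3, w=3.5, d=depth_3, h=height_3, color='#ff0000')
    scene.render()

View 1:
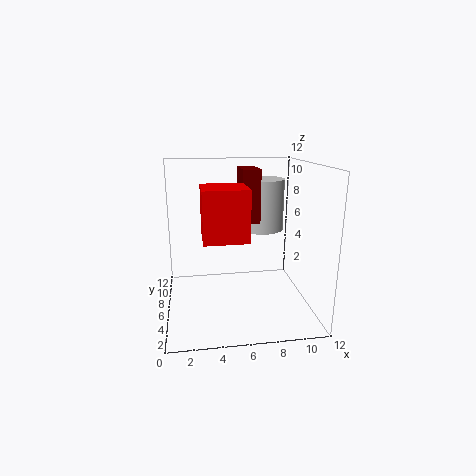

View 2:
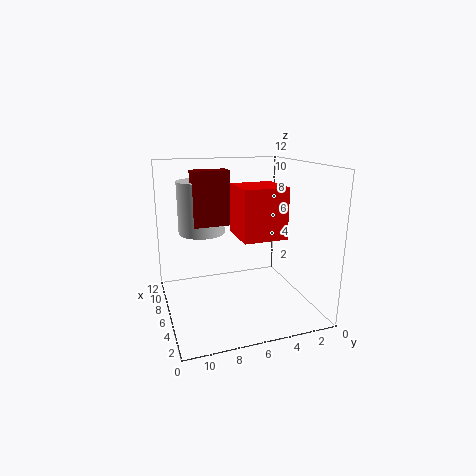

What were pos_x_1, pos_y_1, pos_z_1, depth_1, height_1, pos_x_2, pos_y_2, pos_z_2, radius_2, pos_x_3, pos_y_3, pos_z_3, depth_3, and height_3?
pos_x_1 = 6.5
pos_y_1 = 6.5
pos_z_1 = 7
depth_1 = 3
height_1 = 4.5
pos_x_2 = 8.5
pos_y_2 = 8.5
pos_z_2 = 6
radius_2 = 2
pos_x_3 = 3
pos_y_3 = 3
pos_z_3 = 6.5
depth_3 = 3.5
height_3 = 4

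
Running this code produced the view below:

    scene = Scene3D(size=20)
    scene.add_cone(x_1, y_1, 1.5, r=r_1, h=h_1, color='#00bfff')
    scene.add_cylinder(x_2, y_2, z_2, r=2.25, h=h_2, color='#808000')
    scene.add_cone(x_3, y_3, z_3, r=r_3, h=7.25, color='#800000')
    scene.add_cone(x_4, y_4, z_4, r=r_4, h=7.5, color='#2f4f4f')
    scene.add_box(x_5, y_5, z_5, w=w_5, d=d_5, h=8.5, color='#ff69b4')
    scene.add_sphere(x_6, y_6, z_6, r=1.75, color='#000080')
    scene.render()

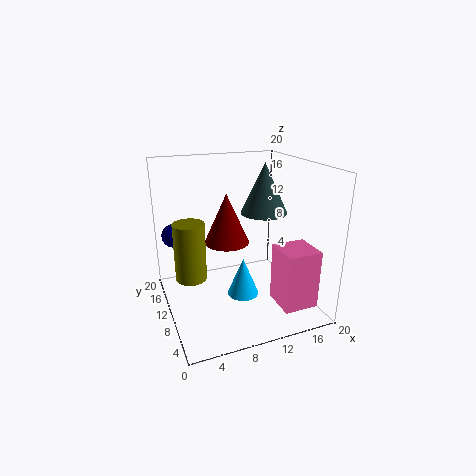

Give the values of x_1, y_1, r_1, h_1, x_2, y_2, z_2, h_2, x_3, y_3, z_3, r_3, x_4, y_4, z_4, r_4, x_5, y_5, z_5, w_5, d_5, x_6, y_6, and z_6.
x_1 = 10.5; y_1 = 9.25; r_1 = 2.25; h_1 = 5.5; x_2 = 3.75; y_2 = 12.75; z_2 = 3.5; h_2 = 8.5; x_3 = 9.25; y_3 = 12.5; z_3 = 8.5; r_3 = 3.25; x_4 = 15.5; y_4 = 13.25; z_4 = 12; r_4 = 3.5; x_5 = 14.75; y_5 = 3.75; z_5 = 0.25; w_5 = 5; d_5 = 5; x_6 = 2.25; y_6 = 16.5; z_6 = 9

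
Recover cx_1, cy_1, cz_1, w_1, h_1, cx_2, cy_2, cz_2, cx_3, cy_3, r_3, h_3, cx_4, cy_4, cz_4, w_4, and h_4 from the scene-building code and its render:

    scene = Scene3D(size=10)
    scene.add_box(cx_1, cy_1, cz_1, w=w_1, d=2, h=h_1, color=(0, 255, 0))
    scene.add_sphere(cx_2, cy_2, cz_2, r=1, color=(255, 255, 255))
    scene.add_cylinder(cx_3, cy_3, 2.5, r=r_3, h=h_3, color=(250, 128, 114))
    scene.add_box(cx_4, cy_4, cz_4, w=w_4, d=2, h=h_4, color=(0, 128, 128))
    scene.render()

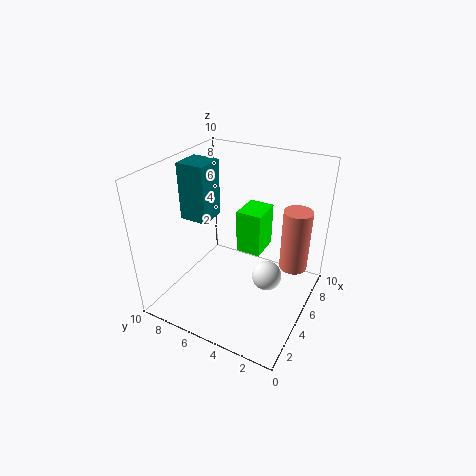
cx_1 = 7.5; cy_1 = 4.5; cz_1 = 2; w_1 = 2.5; h_1 = 3.5; cx_2 = 4.5; cy_2 = 2.5; cz_2 = 3; cx_3 = 7; cy_3 = 1.5; r_3 = 1; h_3 = 4.5; cx_4 = 4; cy_4 = 7; cz_4 = 6; w_4 = 2; h_4 = 4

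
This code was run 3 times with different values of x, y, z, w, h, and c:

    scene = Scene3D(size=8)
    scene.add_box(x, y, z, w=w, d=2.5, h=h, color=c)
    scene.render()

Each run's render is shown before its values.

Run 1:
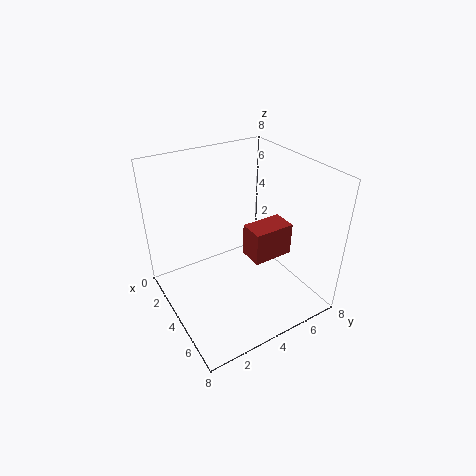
x = 3, y = 5, z = 2, w = 1.5, h = 2, c = 'brown'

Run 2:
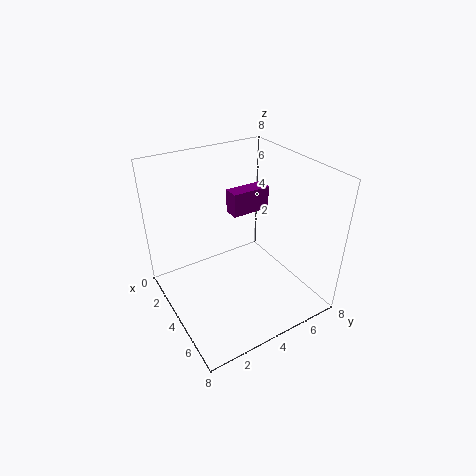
x = 1, y = 5, z = 4, w = 1, h = 1.5, c = 'purple'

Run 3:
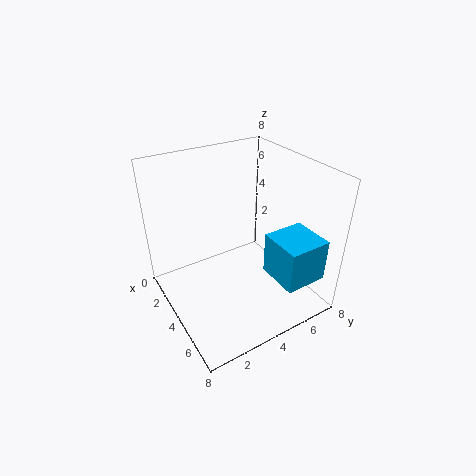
x = 4.5, y = 5.5, z = 1.5, w = 2.5, h = 2.5, c = 'deepskyblue'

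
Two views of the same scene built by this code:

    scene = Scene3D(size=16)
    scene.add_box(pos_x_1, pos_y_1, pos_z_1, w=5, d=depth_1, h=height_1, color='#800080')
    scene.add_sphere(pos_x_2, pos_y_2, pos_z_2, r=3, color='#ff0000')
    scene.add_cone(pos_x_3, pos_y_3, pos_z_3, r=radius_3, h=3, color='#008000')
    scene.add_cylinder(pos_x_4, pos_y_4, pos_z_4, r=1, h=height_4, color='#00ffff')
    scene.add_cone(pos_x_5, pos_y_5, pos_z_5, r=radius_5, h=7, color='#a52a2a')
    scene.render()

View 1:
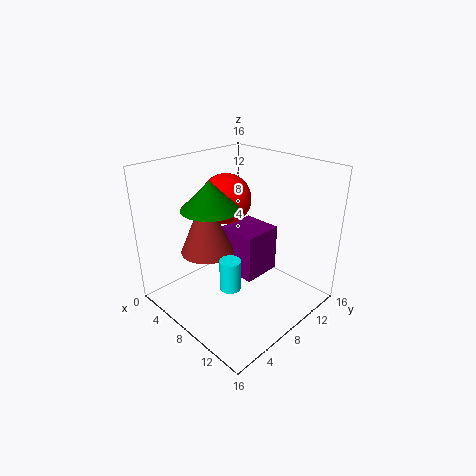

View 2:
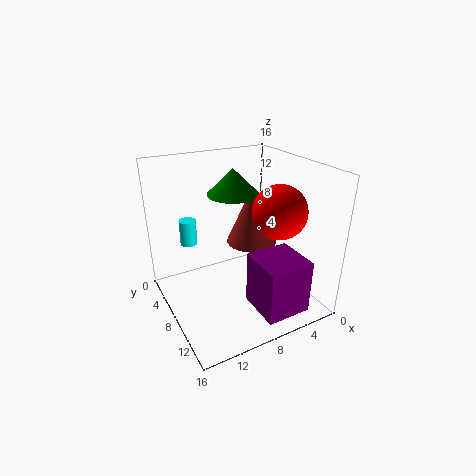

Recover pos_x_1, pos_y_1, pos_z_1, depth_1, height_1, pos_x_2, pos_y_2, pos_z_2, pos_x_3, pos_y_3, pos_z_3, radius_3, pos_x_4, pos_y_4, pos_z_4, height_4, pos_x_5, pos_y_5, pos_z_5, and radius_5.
pos_x_1 = 3, pos_y_1 = 10, pos_z_1 = 1, depth_1 = 5, height_1 = 6, pos_x_2 = 4, pos_y_2 = 10, pos_z_2 = 11, pos_x_3 = 7, pos_y_3 = 5, pos_z_3 = 12, radius_3 = 3, pos_x_4 = 12, pos_y_4 = 3, pos_z_4 = 6, height_4 = 3, pos_x_5 = 5, pos_y_5 = 6, pos_z_5 = 6, radius_5 = 3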